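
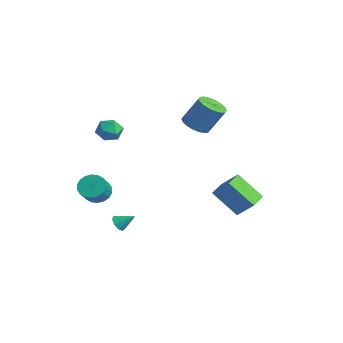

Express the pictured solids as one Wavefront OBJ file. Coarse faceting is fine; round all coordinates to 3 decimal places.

v 0.295 -4.19 -2.973
v 0.671 -4.17 -3.347
v 0.845 -3.53 -2.387
v 0.423 -3.912 -3.406
v 0.116 -3.784 -3.262
v -0.108 -3.846 -2.983
v -0.142 -4.069 -2.7
v 0.028 -4.349 -2.544
v 0.323 -4.554 -2.59
v 0.605 -4.589 -2.814
v 0.743 -4.437 -3.114
v 0.826 1.529 -1.313
v 1.616 2.037 -0.386
v 1.861 2.403 -2.674
v 2.651 2.911 -1.747
v 1.549 0.549 -1.393
v 2.339 1.057 -0.466
v 2.584 1.423 -2.754
v 3.374 1.931 -1.827
v -1.692 -3.147 1.993
v -1.28 -3.46 2.588
v -2.78 -3.48 2.572
v -2.368 -3.793 3.167
v -2.377 -3.011 3.061
v -1.705 -2.806 2.704
v -2.355 -4.134 2.456
v -1.683 -3.929 2.099
v -1.69 -4.07 2.874
v -1.703 -3.376 3.248
v -2.357 -3.564 1.912
v -2.37 -2.87 2.286
v -3.261 2.297 1.229
v -2.61 2.699 0.815
v -2.089 3.446 2.356
v -2.739 3.043 2.771
v -2.9 2.954 0.789
v -2.379 3.701 2.33
v -3.261 3.08 0.85
v -2.74 3.826 2.391
v -3.622 3.05 0.987
v -3.101 3.796 2.528
v -3.912 2.871 1.171
v -3.391 3.617 2.713
v -4.072 2.578 1.368
v -3.551 3.325 2.909
v -4.072 2.23 1.536
v -3.551 2.976 3.077
v -3.911 1.894 1.644
v -3.39 2.641 3.185
v -3.621 1.639 1.67
v -3.1 2.386 3.211
v -3.26 1.514 1.609
v -2.739 2.26 3.15
v -2.899 1.544 1.472
v -2.378 2.29 3.013
v -2.609 1.723 1.287
v -2.088 2.469 2.829
v -2.449 2.015 1.091
v -1.928 2.762 2.632
v -2.449 2.364 0.923
v -1.928 3.11 2.464
v -3.434 -3.5 -2.486
v -2.777 -3.454 -2.941
v -2.17 -4.094 -2.128
v -2.826 -4.14 -1.674
v -2.75 -3.165 -2.734
v -2.143 -3.806 -1.921
v -2.859 -2.943 -2.477
v -2.252 -3.584 -1.664
v -3.081 -2.831 -2.223
v -2.474 -3.472 -1.41
v -3.374 -2.852 -2.021
v -2.766 -3.493 -1.208
v -3.678 -3.001 -1.911
v -3.071 -3.641 -1.098
v -3.934 -3.248 -1.915
v -3.326 -3.889 -1.102
v -4.09 -3.546 -2.032
v -3.483 -4.186 -1.219
v -4.117 -3.834 -2.239
v -3.51 -4.475 -1.426
v -4.008 -4.056 -2.496
v -3.401 -4.697 -1.683
v -3.786 -4.168 -2.75
v -3.179 -4.809 -1.937
v -3.494 -4.147 -2.952
v -2.886 -4.788 -2.139
v -3.189 -3.999 -3.062
v -2.582 -4.639 -2.249
v -2.934 -3.751 -3.058
v -2.326 -4.392 -2.245
f 2 1 4
f 2 4 3
f 4 1 5
f 4 5 3
f 5 1 6
f 5 6 3
f 6 1 7
f 6 7 3
f 7 1 8
f 7 8 3
f 8 1 9
f 8 9 3
f 9 1 10
f 9 10 3
f 10 1 11
f 10 11 3
f 11 1 2
f 11 2 3
f 13 15 12
f 16 13 12
f 12 15 14
f 14 16 12
f 13 19 15
f 17 13 16
f 17 19 13
f 15 19 14
f 18 16 14
f 14 19 18
f 18 17 16
f 19 17 18
f 20 31 25
f 20 25 21
f 20 21 27
f 20 27 30
f 20 30 31
f 21 25 29
f 25 31 24
f 31 30 22
f 30 27 26
f 27 21 28
f 23 29 24
f 23 24 22
f 23 22 26
f 23 26 28
f 23 28 29
f 24 29 25
f 22 24 31
f 26 22 30
f 28 26 27
f 29 28 21
f 33 32 36
f 33 36 34
f 34 36 37
f 34 37 35
f 36 32 38
f 36 38 37
f 37 38 39
f 37 39 35
f 38 32 40
f 38 40 39
f 39 40 41
f 39 41 35
f 40 32 42
f 40 42 41
f 41 42 43
f 41 43 35
f 42 32 44
f 42 44 43
f 43 44 45
f 43 45 35
f 44 32 46
f 44 46 45
f 45 46 47
f 45 47 35
f 46 32 48
f 46 48 47
f 47 48 49
f 47 49 35
f 48 32 50
f 48 50 49
f 49 50 51
f 49 51 35
f 50 32 52
f 50 52 51
f 51 52 53
f 51 53 35
f 52 32 54
f 52 54 53
f 53 54 55
f 53 55 35
f 54 32 56
f 54 56 55
f 55 56 57
f 55 57 35
f 56 32 58
f 56 58 57
f 57 58 59
f 57 59 35
f 58 32 60
f 58 60 59
f 59 60 61
f 59 61 35
f 60 32 33
f 60 33 61
f 61 33 34
f 61 34 35
f 63 62 66
f 63 66 64
f 64 66 67
f 64 67 65
f 66 62 68
f 66 68 67
f 67 68 69
f 67 69 65
f 68 62 70
f 68 70 69
f 69 70 71
f 69 71 65
f 70 62 72
f 70 72 71
f 71 72 73
f 71 73 65
f 72 62 74
f 72 74 73
f 73 74 75
f 73 75 65
f 74 62 76
f 74 76 75
f 75 76 77
f 75 77 65
f 76 62 78
f 76 78 77
f 77 78 79
f 77 79 65
f 78 62 80
f 78 80 79
f 79 80 81
f 79 81 65
f 80 62 82
f 80 82 81
f 81 82 83
f 81 83 65
f 82 62 84
f 82 84 83
f 83 84 85
f 83 85 65
f 84 62 86
f 84 86 85
f 85 86 87
f 85 87 65
f 86 62 88
f 86 88 87
f 87 88 89
f 87 89 65
f 88 62 90
f 88 90 89
f 89 90 91
f 89 91 65
f 90 62 63
f 90 63 91
f 91 63 64
f 91 64 65



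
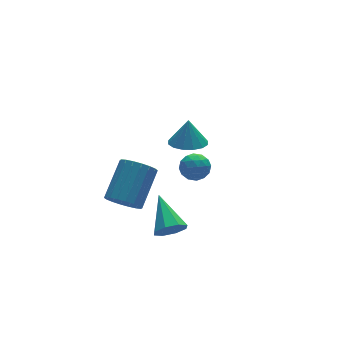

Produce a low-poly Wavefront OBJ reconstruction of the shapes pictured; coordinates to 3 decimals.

v 0.225 -1.267 3.128
v 0.871 -0.915 3.154
v 0.549 -1.785 2.106
v 1.195 -1.433 2.132
v 1.045 -1.964 2.619
v 0.845 -1.644 3.251
v 0.575 -1.056 2.009
v 0.375 -0.736 2.641
v 1.087 -0.784 2.463
v 1.378 -1.346 2.84
v 0.042 -1.354 2.42
v 0.333 -1.916 2.797
v 0.519 -1.046 3.231
v 0.901 -1.654 2.029
v 0.813 -1.967 2.315
v 1.192 -1.76 2.331
v 0.504 -1.474 3.287
v 0.884 -1.267 3.303
v 0.986 -1.884 2.988
v 0.536 -1.433 1.957
v 0.916 -1.226 1.973
v 0.228 -0.94 2.929
v 0.607 -0.733 2.945
v 0.434 -0.816 2.272
v 1.026 -0.762 2.84
v 1.217 -1.066 2.239
v 0.852 -0.845 2.167
v 0.735 -0.656 2.538
v 1.197 -1.092 3.062
v 1.388 -1.396 2.461
v 1.3 -1.709 2.747
v 1.182 -1.521 3.118
v 1.324 -1.015 2.655
v 0.032 -1.304 2.799
v 0.223 -1.608 2.198
v 0.238 -1.179 2.142
v 0.12 -0.991 2.513
v 0.203 -1.634 3.021
v 0.394 -1.938 2.42
v 0.685 -2.044 2.722
v 0.568 -1.855 3.093
v 0.096 -1.685 2.605
v -1.363 1.461 -1.26
v -0.737 1.433 -1.905
v 0.63 2.491 -0.626
v 0.003 2.519 0.02
v -0.929 1.775 -1.983
v 0.437 2.833 -0.704
v -1.208 2.056 -1.917
v 0.158 3.114 -0.638
v -1.517 2.218 -1.721
v -0.151 3.276 -0.442
v -1.796 2.231 -1.434
v -0.43 3.289 -0.155
v -1.989 2.091 -1.112
v -0.623 3.149 0.167
v -2.058 1.826 -0.82
v -0.692 2.884 0.46
v -1.99 1.489 -0.614
v -0.623 2.547 0.665
v -1.797 1.147 -0.536
v -0.431 2.205 0.743
v -1.518 0.866 -0.602
v -0.152 1.924 0.677
v -1.209 0.704 -0.798
v 0.157 1.762 0.481
v -0.93 0.691 -1.085
v 0.436 1.749 0.194
v -0.737 0.831 -1.407
v 0.629 1.889 -0.128
v -0.668 1.096 -1.7
v 0.698 2.154 -0.42
v -1.048 -2.367 -0.161
v -0.641 -2.105 -0.772
v -0.712 -0.693 0.781
v -1.221 -1.968 -0.808
v -1.699 -2.065 -0.465
v -1.797 -2.339 0.056
v -1.455 -2.629 0.451
v -0.875 -2.766 0.487
v -0.396 -2.669 0.144
v -0.299 -2.395 -0.378
v 3.272 3.803 -0.715
v 4.174 4.034 -0.903
v 3.468 4.117 0.615
v 3.92 4.451 -0.963
v 3.493 4.694 -0.958
v 3.006 4.699 -0.887
v 2.591 4.463 -0.77
v 2.358 4.051 -0.638
v 2.37 3.572 -0.527
v 2.623 3.155 -0.466
v 3.051 2.912 -0.472
v 3.537 2.907 -0.543
v 3.953 3.143 -0.659
v 4.186 3.556 -0.791
f 1 38 17
f 38 12 41
f 17 41 6
f 38 41 17
f 1 17 13
f 17 6 18
f 13 18 2
f 17 18 13
f 1 13 22
f 13 2 23
f 22 23 8
f 13 23 22
f 1 22 34
f 22 8 37
f 34 37 11
f 22 37 34
f 1 34 38
f 34 11 42
f 38 42 12
f 34 42 38
f 2 18 29
f 18 6 32
f 29 32 10
f 18 32 29
f 6 41 19
f 41 12 40
f 19 40 5
f 41 40 19
f 12 42 39
f 42 11 35
f 39 35 3
f 42 35 39
f 11 37 36
f 37 8 24
f 36 24 7
f 37 24 36
f 8 23 28
f 23 2 25
f 28 25 9
f 23 25 28
f 4 30 16
f 30 10 31
f 16 31 5
f 30 31 16
f 4 16 14
f 16 5 15
f 14 15 3
f 16 15 14
f 4 14 21
f 14 3 20
f 21 20 7
f 14 20 21
f 4 21 26
f 21 7 27
f 26 27 9
f 21 27 26
f 4 26 30
f 26 9 33
f 30 33 10
f 26 33 30
f 5 31 19
f 31 10 32
f 19 32 6
f 31 32 19
f 3 15 39
f 15 5 40
f 39 40 12
f 15 40 39
f 7 20 36
f 20 3 35
f 36 35 11
f 20 35 36
f 9 27 28
f 27 7 24
f 28 24 8
f 27 24 28
f 10 33 29
f 33 9 25
f 29 25 2
f 33 25 29
f 44 43 47
f 44 47 45
f 45 47 48
f 45 48 46
f 47 43 49
f 47 49 48
f 48 49 50
f 48 50 46
f 49 43 51
f 49 51 50
f 50 51 52
f 50 52 46
f 51 43 53
f 51 53 52
f 52 53 54
f 52 54 46
f 53 43 55
f 53 55 54
f 54 55 56
f 54 56 46
f 55 43 57
f 55 57 56
f 56 57 58
f 56 58 46
f 57 43 59
f 57 59 58
f 58 59 60
f 58 60 46
f 59 43 61
f 59 61 60
f 60 61 62
f 60 62 46
f 61 43 63
f 61 63 62
f 62 63 64
f 62 64 46
f 63 43 65
f 63 65 64
f 64 65 66
f 64 66 46
f 65 43 67
f 65 67 66
f 66 67 68
f 66 68 46
f 67 43 69
f 67 69 68
f 68 69 70
f 68 70 46
f 69 43 71
f 69 71 70
f 70 71 72
f 70 72 46
f 71 43 44
f 71 44 72
f 72 44 45
f 72 45 46
f 74 73 76
f 74 76 75
f 76 73 77
f 76 77 75
f 77 73 78
f 77 78 75
f 78 73 79
f 78 79 75
f 79 73 80
f 79 80 75
f 80 73 81
f 80 81 75
f 81 73 82
f 81 82 75
f 82 73 74
f 82 74 75
f 84 83 86
f 84 86 85
f 86 83 87
f 86 87 85
f 87 83 88
f 87 88 85
f 88 83 89
f 88 89 85
f 89 83 90
f 89 90 85
f 90 83 91
f 90 91 85
f 91 83 92
f 91 92 85
f 92 83 93
f 92 93 85
f 93 83 94
f 93 94 85
f 94 83 95
f 94 95 85
f 95 83 96
f 95 96 85
f 96 83 84
f 96 84 85



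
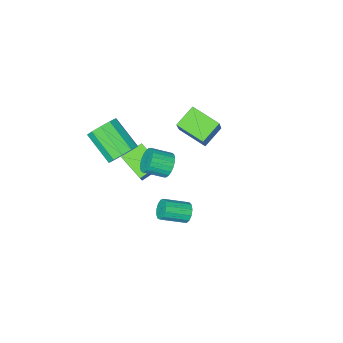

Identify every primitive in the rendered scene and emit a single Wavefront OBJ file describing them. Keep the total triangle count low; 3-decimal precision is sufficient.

v 0.74 -3.026 -2.951
v 0.976 -4.673 -2.291
v -0.582 -2.987 -2.381
v -0.345 -4.634 -1.721
v 1.065 -2.686 -2.219
v 1.302 -4.333 -1.559
v -0.256 -2.647 -1.649
v -0.02 -4.294 -0.989
v -1.369 -2.506 1.15
v -2.6 -2.807 1.875
v -2.078 -0.934 0.599
v -3.309 -1.235 1.325
v -0.631 -1.605 2.775
v -1.862 -1.906 3.501
v -1.34 -0.033 2.225
v -2.571 -0.334 2.95
v 2.059 -2.746 0.525
v 3.023 -2.682 0.362
v 3.345 -4.429 1.572
v 2.381 -4.494 1.735
v 2.896 -2.361 0.859
v 3.217 -4.108 2.07
v 2.448 -2.187 1.229
v 2.77 -3.934 2.439
v 1.852 -2.227 1.329
v 2.174 -3.974 2.54
v 1.335 -2.465 1.123
v 1.657 -4.213 2.333
v 1.095 -2.811 0.688
v 1.417 -4.558 1.898
v 1.223 -3.132 0.19
v 1.544 -4.879 1.401
v 1.67 -3.306 -0.179
v 1.992 -5.053 1.031
v 2.266 -3.266 -0.28
v 2.588 -5.013 0.931
v 2.783 -3.027 -0.073
v 3.105 -4.775 1.137
v -0.123 -1.609 -0.692
v 0.359 -1.275 -1.251
v 1.425 -1.838 -0.667
v 0.943 -2.171 -0.108
v 0.356 -1.05 -1.03
v 1.423 -1.613 -0.446
v 0.281 -0.91 -0.757
v 1.347 -1.472 -0.173
v 0.144 -0.876 -0.474
v 1.21 -1.438 0.11
v -0.034 -0.953 -0.224
v 1.033 -1.516 0.36
v -0.225 -1.131 -0.046
v 0.842 -1.693 0.538
v -0.401 -1.381 0.034
v 0.666 -1.944 0.618
v -0.534 -1.666 0.003
v 0.532 -2.228 0.588
v -0.605 -1.942 -0.133
v 0.461 -2.505 0.451
v -0.603 -2.167 -0.354
v 0.464 -2.73 0.23
v -0.527 -2.308 -0.627
v 0.539 -2.87 -0.043
v -0.39 -2.342 -0.91
v 0.676 -2.904 -0.326
v -0.213 -2.264 -1.16
v 0.854 -2.827 -0.576
v -0.022 -2.087 -1.338
v 1.045 -2.649 -0.754
v 0.154 -1.836 -1.418
v 1.221 -2.399 -0.834
v 0.288 -1.552 -1.388
v 1.354 -2.114 -0.803
v 1.864 3.46 0.841
v 2.168 3.614 0.311
v 3.439 3.094 0.889
v 3.136 2.94 1.419
v 2.187 3.897 0.524
v 3.459 3.378 1.101
v 2.104 4.042 0.837
v 3.376 3.523 1.414
v 1.945 4.002 1.152
v 3.217 3.482 1.729
v 1.76 3.79 1.368
v 3.032 3.27 1.945
v 1.608 3.473 1.417
v 2.88 2.953 1.994
v 1.538 3.152 1.283
v 2.809 2.632 1.861
v 1.571 2.928 1.009
v 2.842 2.409 1.587
v 1.697 2.874 0.682
v 2.968 2.354 1.259
v 1.876 3.005 0.405
v 3.148 2.486 0.983
v 2.052 3.281 0.267
v 3.323 2.761 0.844
f 2 4 1
f 5 2 1
f 1 4 3
f 3 5 1
f 2 8 4
f 6 2 5
f 6 8 2
f 4 8 3
f 7 5 3
f 3 8 7
f 7 6 5
f 8 6 7
f 10 12 9
f 13 10 9
f 9 12 11
f 11 13 9
f 10 16 12
f 14 10 13
f 14 16 10
f 12 16 11
f 15 13 11
f 11 16 15
f 15 14 13
f 16 14 15
f 18 17 21
f 18 21 19
f 19 21 22
f 19 22 20
f 21 17 23
f 21 23 22
f 22 23 24
f 22 24 20
f 23 17 25
f 23 25 24
f 24 25 26
f 24 26 20
f 25 17 27
f 25 27 26
f 26 27 28
f 26 28 20
f 27 17 29
f 27 29 28
f 28 29 30
f 28 30 20
f 29 17 31
f 29 31 30
f 30 31 32
f 30 32 20
f 31 17 33
f 31 33 32
f 32 33 34
f 32 34 20
f 33 17 35
f 33 35 34
f 34 35 36
f 34 36 20
f 35 17 37
f 35 37 36
f 36 37 38
f 36 38 20
f 37 17 18
f 37 18 38
f 38 18 19
f 38 19 20
f 40 39 43
f 40 43 41
f 41 43 44
f 41 44 42
f 43 39 45
f 43 45 44
f 44 45 46
f 44 46 42
f 45 39 47
f 45 47 46
f 46 47 48
f 46 48 42
f 47 39 49
f 47 49 48
f 48 49 50
f 48 50 42
f 49 39 51
f 49 51 50
f 50 51 52
f 50 52 42
f 51 39 53
f 51 53 52
f 52 53 54
f 52 54 42
f 53 39 55
f 53 55 54
f 54 55 56
f 54 56 42
f 55 39 57
f 55 57 56
f 56 57 58
f 56 58 42
f 57 39 59
f 57 59 58
f 58 59 60
f 58 60 42
f 59 39 61
f 59 61 60
f 60 61 62
f 60 62 42
f 61 39 63
f 61 63 62
f 62 63 64
f 62 64 42
f 63 39 65
f 63 65 64
f 64 65 66
f 64 66 42
f 65 39 67
f 65 67 66
f 66 67 68
f 66 68 42
f 67 39 69
f 67 69 68
f 68 69 70
f 68 70 42
f 69 39 71
f 69 71 70
f 70 71 72
f 70 72 42
f 71 39 40
f 71 40 72
f 72 40 41
f 72 41 42
f 74 73 77
f 74 77 75
f 75 77 78
f 75 78 76
f 77 73 79
f 77 79 78
f 78 79 80
f 78 80 76
f 79 73 81
f 79 81 80
f 80 81 82
f 80 82 76
f 81 73 83
f 81 83 82
f 82 83 84
f 82 84 76
f 83 73 85
f 83 85 84
f 84 85 86
f 84 86 76
f 85 73 87
f 85 87 86
f 86 87 88
f 86 88 76
f 87 73 89
f 87 89 88
f 88 89 90
f 88 90 76
f 89 73 91
f 89 91 90
f 90 91 92
f 90 92 76
f 91 73 93
f 91 93 92
f 92 93 94
f 92 94 76
f 93 73 95
f 93 95 94
f 94 95 96
f 94 96 76
f 95 73 74
f 95 74 96
f 96 74 75
f 96 75 76



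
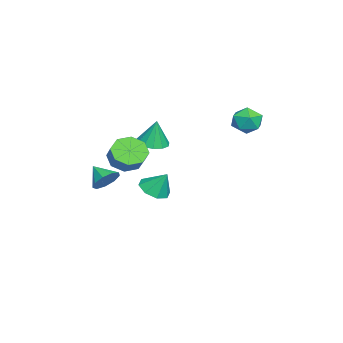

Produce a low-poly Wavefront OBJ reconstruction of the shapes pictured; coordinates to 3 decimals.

v -4.008 4.025 2.469
v -3.596 4.445 1.661
v -2.724 3.055 2.619
v -2.312 3.475 1.811
v -2.403 4 2.656
v -3.197 4.599 2.564
v -3.123 2.901 1.716
v -3.917 3.5 1.624
v -3.05 3.75 1.196
v -2.604 4.43 1.777
v -3.716 3.07 2.503
v -3.27 3.75 3.084
v -3.621 -1.55 -0.047
v -3.018 -2.304 0.041
v -3.519 -1.27 1.647
v -2.704 -1.866 -0.05
v -2.682 -1.328 -0.141
v -2.958 -0.86 -0.201
v -3.444 -0.611 -0.213
v -3.987 -0.66 -0.172
v -4.414 -0.992 -0.091
v -4.589 -1.501 0.004
v -4.457 -2.026 0.082
v -4.059 -2.399 0.12
v -3.523 -2.503 0.105
v 1.771 -3.077 -0.757
v 2.203 -3.732 -1.133
v 1.129 -3.923 -0.023
v 2.5 -3.541 -0.653
v 2.455 -3.133 -0.222
v 2.09 -2.699 -0.041
v 1.576 -2.442 -0.195
v 1.153 -2.482 -0.611
v 1.019 -2.801 -1.096
v 1.237 -3.249 -1.422
v 1.705 -3.616 -1.436
v -2.651 -1.282 -3.19
v -1.756 -0.987 -3.526
v -2.429 -0.518 -1.93
v -2.317 -0.503 -3.721
v -3.073 -0.476 -3.605
v -3.582 -0.921 -3.245
v -3.545 -1.577 -2.854
v -2.984 -2.061 -2.659
v -2.229 -2.088 -2.775
v -1.72 -1.643 -3.134
v 2.88 -1.817 1.507
v 3.582 -2.463 1.147
v 4.322 -2.109 1.953
v 3.62 -1.463 2.313
v 3.618 -1.762 0.805
v 4.358 -1.408 1.611
v 3.222 -1.093 0.875
v 3.962 -0.739 1.681
v 2.625 -0.848 1.315
v 3.365 -0.494 2.121
v 2.178 -1.171 1.867
v 2.918 -0.817 2.673
v 2.142 -1.872 2.209
v 2.882 -1.518 3.015
v 2.538 -2.541 2.139
v 3.278 -2.187 2.945
v 3.135 -2.786 1.699
v 3.875 -2.432 2.505
f 1 12 6
f 1 6 2
f 1 2 8
f 1 8 11
f 1 11 12
f 2 6 10
f 6 12 5
f 12 11 3
f 11 8 7
f 8 2 9
f 4 10 5
f 4 5 3
f 4 3 7
f 4 7 9
f 4 9 10
f 5 10 6
f 3 5 12
f 7 3 11
f 9 7 8
f 10 9 2
f 14 13 16
f 14 16 15
f 16 13 17
f 16 17 15
f 17 13 18
f 17 18 15
f 18 13 19
f 18 19 15
f 19 13 20
f 19 20 15
f 20 13 21
f 20 21 15
f 21 13 22
f 21 22 15
f 22 13 23
f 22 23 15
f 23 13 24
f 23 24 15
f 24 13 25
f 24 25 15
f 25 13 14
f 25 14 15
f 27 26 29
f 27 29 28
f 29 26 30
f 29 30 28
f 30 26 31
f 30 31 28
f 31 26 32
f 31 32 28
f 32 26 33
f 32 33 28
f 33 26 34
f 33 34 28
f 34 26 35
f 34 35 28
f 35 26 36
f 35 36 28
f 36 26 27
f 36 27 28
f 38 37 40
f 38 40 39
f 40 37 41
f 40 41 39
f 41 37 42
f 41 42 39
f 42 37 43
f 42 43 39
f 43 37 44
f 43 44 39
f 44 37 45
f 44 45 39
f 45 37 46
f 45 46 39
f 46 37 38
f 46 38 39
f 48 47 51
f 48 51 49
f 49 51 52
f 49 52 50
f 51 47 53
f 51 53 52
f 52 53 54
f 52 54 50
f 53 47 55
f 53 55 54
f 54 55 56
f 54 56 50
f 55 47 57
f 55 57 56
f 56 57 58
f 56 58 50
f 57 47 59
f 57 59 58
f 58 59 60
f 58 60 50
f 59 47 61
f 59 61 60
f 60 61 62
f 60 62 50
f 61 47 63
f 61 63 62
f 62 63 64
f 62 64 50
f 63 47 48
f 63 48 64
f 64 48 49
f 64 49 50



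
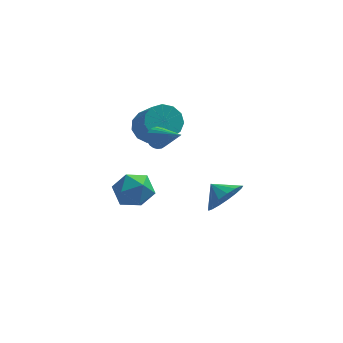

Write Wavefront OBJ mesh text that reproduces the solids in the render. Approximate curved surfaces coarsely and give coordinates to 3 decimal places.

v 0.802 0.794 2.168
v 1.004 0.508 1.632
v 1.898 -0.274 3.152
v 1.168 0.695 1.653
v 1.276 0.898 1.751
v 1.313 1.084 1.913
v 1.271 1.226 2.114
v 1.158 1.303 2.324
v 0.991 1.302 2.509
v 0.795 1.224 2.643
v 0.6 1.08 2.704
v 0.436 0.893 2.684
v 0.327 0.691 2.585
v 0.291 0.505 2.423
v 0.333 0.363 2.222
v 0.446 0.286 2.013
v 0.613 0.287 1.827
v 0.809 0.365 1.694
v 0.447 4.029 0.591
v 1.392 4.222 0.328
v 2.039 2.904 1.686
v 1.093 2.711 1.949
v 1.265 4.584 0.74
v 1.911 3.266 2.098
v 0.878 4.77 1.105
v 1.524 3.452 2.463
v 0.354 4.721 1.307
v 1.001 3.403 2.665
v -0.14 4.452 1.281
v 0.506 3.134 2.639
v -0.448 4.049 1.036
v 0.198 2.731 2.394
v -0.472 3.639 0.65
v 0.174 2.321 2.008
v -0.204 3.354 0.245
v 0.442 2.035 1.603
v 0.27 3.282 -0.05
v 0.917 1.964 1.308
v 0.801 3.448 -0.142
v 1.447 2.13 1.216
v 1.219 3.798 -0.001
v 1.865 2.48 1.357
v -0.72 4.635 -3.601
v 0.238 4.181 -3.165
v -1.078 3.039 -4.475
v -0.12 2.585 -4.039
v -1.007 2.819 -3.352
v -0.786 3.806 -2.812
v -0.054 3.414 -4.828
v 0.167 4.401 -4.288
v 0.65 3.427 -3.923
v 0.061 3.059 -3.012
v -0.901 4.161 -4.628
v -1.49 3.793 -3.717
v 3.972 0.079 -1.609
v 4.409 -0.253 -0.667
v 3.288 0.701 -1.071
v 4.691 0.167 -0.794
v 4.809 0.566 -1.108
v 4.734 0.855 -1.537
v 4.486 0.965 -1.982
v 4.119 0.872 -2.341
v 3.719 0.598 -2.533
v 3.377 0.205 -2.513
v 3.171 -0.218 -2.286
v 3.149 -0.572 -1.904
v 3.316 -0.777 -1.454
v 3.632 -0.786 -1.039
v 4.027 -0.597 -0.755
f 2 1 4
f 2 4 3
f 4 1 5
f 4 5 3
f 5 1 6
f 5 6 3
f 6 1 7
f 6 7 3
f 7 1 8
f 7 8 3
f 8 1 9
f 8 9 3
f 9 1 10
f 9 10 3
f 10 1 11
f 10 11 3
f 11 1 12
f 11 12 3
f 12 1 13
f 12 13 3
f 13 1 14
f 13 14 3
f 14 1 15
f 14 15 3
f 15 1 16
f 15 16 3
f 16 1 17
f 16 17 3
f 17 1 18
f 17 18 3
f 18 1 2
f 18 2 3
f 20 19 23
f 20 23 21
f 21 23 24
f 21 24 22
f 23 19 25
f 23 25 24
f 24 25 26
f 24 26 22
f 25 19 27
f 25 27 26
f 26 27 28
f 26 28 22
f 27 19 29
f 27 29 28
f 28 29 30
f 28 30 22
f 29 19 31
f 29 31 30
f 30 31 32
f 30 32 22
f 31 19 33
f 31 33 32
f 32 33 34
f 32 34 22
f 33 19 35
f 33 35 34
f 34 35 36
f 34 36 22
f 35 19 37
f 35 37 36
f 36 37 38
f 36 38 22
f 37 19 39
f 37 39 38
f 38 39 40
f 38 40 22
f 39 19 41
f 39 41 40
f 40 41 42
f 40 42 22
f 41 19 20
f 41 20 42
f 42 20 21
f 42 21 22
f 43 54 48
f 43 48 44
f 43 44 50
f 43 50 53
f 43 53 54
f 44 48 52
f 48 54 47
f 54 53 45
f 53 50 49
f 50 44 51
f 46 52 47
f 46 47 45
f 46 45 49
f 46 49 51
f 46 51 52
f 47 52 48
f 45 47 54
f 49 45 53
f 51 49 50
f 52 51 44
f 56 55 58
f 56 58 57
f 58 55 59
f 58 59 57
f 59 55 60
f 59 60 57
f 60 55 61
f 60 61 57
f 61 55 62
f 61 62 57
f 62 55 63
f 62 63 57
f 63 55 64
f 63 64 57
f 64 55 65
f 64 65 57
f 65 55 66
f 65 66 57
f 66 55 67
f 66 67 57
f 67 55 68
f 67 68 57
f 68 55 69
f 68 69 57
f 69 55 56
f 69 56 57



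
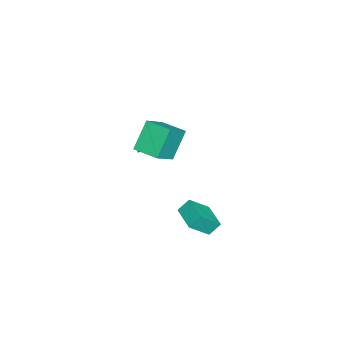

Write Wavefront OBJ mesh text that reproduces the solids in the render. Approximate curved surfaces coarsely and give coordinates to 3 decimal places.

v 2.521 0.795 2.345
v 1.379 1.247 3.95
v 3.092 2.279 2.334
v 1.95 2.731 3.938
v 3.91 0.269 3.482
v 2.768 0.721 5.086
v 4.481 1.753 3.47
v 3.339 2.205 5.075
v 2.088 2.306 -3.059
v 1.723 2.891 -2.321
v 1.287 3.282 -4.228
v 0.922 3.867 -3.489
v 3.478 3.313 -3.171
v 3.113 3.898 -2.432
v 2.677 4.289 -4.339
v 2.312 4.874 -3.601
v -0.541 0.056 -0.341
v 0.016 -0.453 -0.106
v -1.279 -0.336 0.561
v 0.078 0.019 0.149
v -0.15 0.509 0.175
v -0.561 0.786 -0.041
v -0.962 0.722 -0.397
v -1.166 0.346 -0.727
v -1.078 -0.166 -0.877
v -0.738 -0.574 -0.776
v -0.306 -0.687 -0.471
f 2 4 1
f 5 2 1
f 1 4 3
f 3 5 1
f 2 8 4
f 6 2 5
f 6 8 2
f 4 8 3
f 7 5 3
f 3 8 7
f 7 6 5
f 8 6 7
f 10 12 9
f 13 10 9
f 9 12 11
f 11 13 9
f 10 16 12
f 14 10 13
f 14 16 10
f 12 16 11
f 15 13 11
f 11 16 15
f 15 14 13
f 16 14 15
f 18 17 20
f 18 20 19
f 20 17 21
f 20 21 19
f 21 17 22
f 21 22 19
f 22 17 23
f 22 23 19
f 23 17 24
f 23 24 19
f 24 17 25
f 24 25 19
f 25 17 26
f 25 26 19
f 26 17 27
f 26 27 19
f 27 17 18
f 27 18 19



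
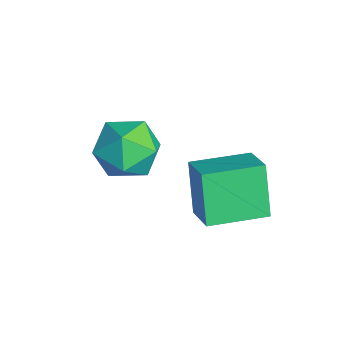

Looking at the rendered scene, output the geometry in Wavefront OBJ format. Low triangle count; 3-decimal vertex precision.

v 2.789 2.079 1.669
v 1.959 2.157 3.208
v 2.756 3.926 1.558
v 1.927 4.003 3.097
v 3.933 2.137 2.283
v 3.104 2.214 3.822
v 3.901 3.983 2.172
v 3.071 4.061 3.711
v 0.073 1.842 2.156
v 0.933 1.498 2.813
v -0.493 0.102 1.987
v 0.367 -0.242 2.644
v -0.483 0.362 3.093
v -0.133 1.437 3.197
v 0.573 0.163 1.603
v 0.923 1.238 1.707
v 1.243 0.46 2.47
v 0.59 0.583 3.391
v -0.15 1.017 1.409
v -0.803 1.14 2.33
f 2 4 1
f 5 2 1
f 1 4 3
f 3 5 1
f 2 8 4
f 6 2 5
f 6 8 2
f 4 8 3
f 7 5 3
f 3 8 7
f 7 6 5
f 8 6 7
f 9 20 14
f 9 14 10
f 9 10 16
f 9 16 19
f 9 19 20
f 10 14 18
f 14 20 13
f 20 19 11
f 19 16 15
f 16 10 17
f 12 18 13
f 12 13 11
f 12 11 15
f 12 15 17
f 12 17 18
f 13 18 14
f 11 13 20
f 15 11 19
f 17 15 16
f 18 17 10



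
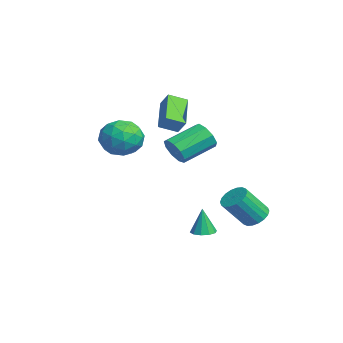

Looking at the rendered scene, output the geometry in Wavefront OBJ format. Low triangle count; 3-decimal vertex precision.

v 2.744 1.673 -4.454
v 3.409 1.425 -4.433
v 2.676 1.627 -2.826
v 3.427 1.863 -4.42
v 3.184 2.229 -4.42
v 2.773 2.382 -4.433
v 2.351 2.265 -4.454
v 2.079 1.921 -4.475
v 2.061 1.483 -4.488
v 2.303 1.117 -4.488
v 2.714 0.964 -4.475
v 3.137 1.082 -4.454
v -0.448 -0.186 2.14
v -2.283 0.25 3.273
v -0.466 0.895 1.695
v -2.3 1.332 2.828
v 0.12 0.148 2.932
v -1.714 0.585 4.065
v 0.103 1.23 2.487
v -1.732 1.666 3.62
v 2.342 0.21 1.27
v 2.906 0.071 1.97
v 2.282 1.87 2.831
v 1.718 2.01 2.13
v 3.199 0.387 1.52
v 2.575 2.187 2.381
v 3.09 0.621 0.954
v 2.466 2.42 1.814
v 2.632 0.662 0.535
v 2.008 2.462 1.396
v 2.038 0.492 0.46
v 1.414 2.292 1.32
v 1.586 0.19 0.764
v 0.962 1.99 1.624
v 1.488 -0.102 1.304
v 0.864 1.697 2.165
v 1.79 -0.249 1.829
v 1.166 1.551 2.689
v 2.35 -0.18 2.092
v 1.726 1.619 2.952
v 2.544 -2.76 3.307
v 3.506 -2.187 3.867
v 3.754 -3.293 1.773
v 4.716 -2.72 2.333
v 4.235 -3.764 2.828
v 3.488 -3.435 3.775
v 3.772 -2.045 1.865
v 3.025 -1.716 2.812
v 4.265 -1.746 2.975
v 4.551 -2.808 3.571
v 2.709 -2.672 2.069
v 2.995 -3.734 2.665
v 2.919 -2.427 3.721
v 4.341 -3.053 1.919
v 4.059 -3.667 2.209
v 4.624 -3.33 2.538
v 2.908 -3.16 3.667
v 3.473 -2.824 3.997
v 3.902 -3.751 3.386
v 3.787 -2.656 1.643
v 4.352 -2.32 1.973
v 2.636 -2.15 3.102
v 3.201 -1.813 3.431
v 3.358 -1.729 2.254
v 3.93 -1.831 3.527
v 4.641 -2.144 2.625
v 4.087 -1.747 2.35
v 3.647 -1.553 2.907
v 4.098 -2.455 3.876
v 4.809 -2.768 2.975
v 4.527 -3.382 3.266
v 4.088 -3.189 3.823
v 4.544 -2.196 3.353
v 2.451 -2.712 2.665
v 3.162 -3.025 1.764
v 3.172 -2.291 1.817
v 2.733 -2.098 2.374
v 2.619 -3.336 3.015
v 3.33 -3.649 2.113
v 3.613 -3.927 2.733
v 3.173 -3.733 3.29
v 2.716 -3.284 2.287
v 3.834 4.226 -3.073
v 4.51 3.911 -3.46
v 4.822 2.659 -1.893
v 4.146 2.974 -1.507
v 4.652 4.195 -3.262
v 4.964 2.942 -1.695
v 4.632 4.484 -3.026
v 4.944 3.232 -1.459
v 4.454 4.723 -2.8
v 4.766 3.47 -1.233
v 4.153 4.863 -2.628
v 4.465 3.611 -1.061
v 3.789 4.877 -2.544
v 4.101 3.625 -0.977
v 3.434 4.762 -2.565
v 3.746 3.51 -0.998
v 3.158 4.541 -2.687
v 3.47 3.289 -1.12
v 3.016 4.258 -2.885
v 3.328 3.005 -1.318
v 3.036 3.968 -3.121
v 3.348 2.716 -1.554
v 3.214 3.73 -3.347
v 3.526 2.477 -1.78
v 3.515 3.589 -3.519
v 3.827 2.337 -1.952
v 3.879 3.575 -3.603
v 4.191 2.323 -2.036
v 4.234 3.69 -3.582
v 4.546 2.438 -2.015
f 2 1 4
f 2 4 3
f 4 1 5
f 4 5 3
f 5 1 6
f 5 6 3
f 6 1 7
f 6 7 3
f 7 1 8
f 7 8 3
f 8 1 9
f 8 9 3
f 9 1 10
f 9 10 3
f 10 1 11
f 10 11 3
f 11 1 12
f 11 12 3
f 12 1 2
f 12 2 3
f 14 16 13
f 17 14 13
f 13 16 15
f 15 17 13
f 14 20 16
f 18 14 17
f 18 20 14
f 16 20 15
f 19 17 15
f 15 20 19
f 19 18 17
f 20 18 19
f 22 21 25
f 22 25 23
f 23 25 26
f 23 26 24
f 25 21 27
f 25 27 26
f 26 27 28
f 26 28 24
f 27 21 29
f 27 29 28
f 28 29 30
f 28 30 24
f 29 21 31
f 29 31 30
f 30 31 32
f 30 32 24
f 31 21 33
f 31 33 32
f 32 33 34
f 32 34 24
f 33 21 35
f 33 35 34
f 34 35 36
f 34 36 24
f 35 21 37
f 35 37 36
f 36 37 38
f 36 38 24
f 37 21 39
f 37 39 38
f 38 39 40
f 38 40 24
f 39 21 22
f 39 22 40
f 40 22 23
f 40 23 24
f 41 78 57
f 78 52 81
f 57 81 46
f 78 81 57
f 41 57 53
f 57 46 58
f 53 58 42
f 57 58 53
f 41 53 62
f 53 42 63
f 62 63 48
f 53 63 62
f 41 62 74
f 62 48 77
f 74 77 51
f 62 77 74
f 41 74 78
f 74 51 82
f 78 82 52
f 74 82 78
f 42 58 69
f 58 46 72
f 69 72 50
f 58 72 69
f 46 81 59
f 81 52 80
f 59 80 45
f 81 80 59
f 52 82 79
f 82 51 75
f 79 75 43
f 82 75 79
f 51 77 76
f 77 48 64
f 76 64 47
f 77 64 76
f 48 63 68
f 63 42 65
f 68 65 49
f 63 65 68
f 44 70 56
f 70 50 71
f 56 71 45
f 70 71 56
f 44 56 54
f 56 45 55
f 54 55 43
f 56 55 54
f 44 54 61
f 54 43 60
f 61 60 47
f 54 60 61
f 44 61 66
f 61 47 67
f 66 67 49
f 61 67 66
f 44 66 70
f 66 49 73
f 70 73 50
f 66 73 70
f 45 71 59
f 71 50 72
f 59 72 46
f 71 72 59
f 43 55 79
f 55 45 80
f 79 80 52
f 55 80 79
f 47 60 76
f 60 43 75
f 76 75 51
f 60 75 76
f 49 67 68
f 67 47 64
f 68 64 48
f 67 64 68
f 50 73 69
f 73 49 65
f 69 65 42
f 73 65 69
f 84 83 87
f 84 87 85
f 85 87 88
f 85 88 86
f 87 83 89
f 87 89 88
f 88 89 90
f 88 90 86
f 89 83 91
f 89 91 90
f 90 91 92
f 90 92 86
f 91 83 93
f 91 93 92
f 92 93 94
f 92 94 86
f 93 83 95
f 93 95 94
f 94 95 96
f 94 96 86
f 95 83 97
f 95 97 96
f 96 97 98
f 96 98 86
f 97 83 99
f 97 99 98
f 98 99 100
f 98 100 86
f 99 83 101
f 99 101 100
f 100 101 102
f 100 102 86
f 101 83 103
f 101 103 102
f 102 103 104
f 102 104 86
f 103 83 105
f 103 105 104
f 104 105 106
f 104 106 86
f 105 83 107
f 105 107 106
f 106 107 108
f 106 108 86
f 107 83 109
f 107 109 108
f 108 109 110
f 108 110 86
f 109 83 111
f 109 111 110
f 110 111 112
f 110 112 86
f 111 83 84
f 111 84 112
f 112 84 85
f 112 85 86



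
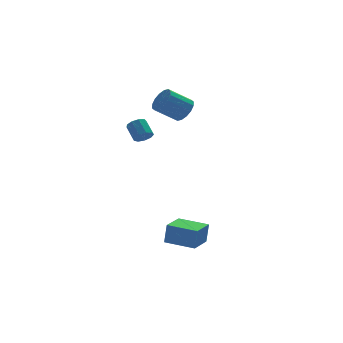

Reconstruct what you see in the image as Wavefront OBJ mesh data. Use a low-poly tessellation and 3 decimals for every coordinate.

v -1.051 -3.075 -3.782
v -0.885 -2.999 -2.667
v -2.201 -1.938 -3.689
v -2.036 -1.862 -2.574
v -0.024 -2.018 -4.006
v 0.141 -1.942 -2.891
v -1.175 -0.881 -3.913
v -1.009 -0.805 -2.798
v 0.848 3.219 2.841
v 1.209 3.782 3.242
v 0.014 3.924 4.12
v -0.348 3.361 3.719
v 1.014 3.974 2.945
v -0.181 4.116 3.823
v 0.775 3.963 2.621
v -0.421 4.106 3.498
v 0.555 3.753 2.355
v -0.641 3.896 3.232
v 0.413 3.4 2.22
v -0.782 3.543 3.097
v 0.388 2.998 2.251
v -0.807 3.141 3.128
v 0.486 2.656 2.44
v -0.709 2.798 3.318
v 0.681 2.464 2.737
v -0.514 2.606 3.615
v 0.921 2.474 3.062
v -0.275 2.617 3.939
v 1.141 2.684 3.328
v -0.055 2.827 4.205
v 1.282 3.037 3.463
v 0.087 3.18 4.34
v 1.307 3.439 3.432
v 0.112 3.582 4.309
v -1.961 1.565 2.035
v -1.606 1.343 2.377
v -1.704 2.152 3.006
v -2.059 2.375 2.665
v -1.43 1.555 2.131
v -1.528 2.365 2.76
v -1.502 1.772 1.841
v -1.599 2.581 2.47
v -1.788 1.892 1.642
v -1.886 2.702 2.271
v -2.156 1.859 1.627
v -2.254 2.669 2.256
v -2.432 1.689 1.803
v -2.53 2.499 2.432
v -2.488 1.461 2.088
v -2.586 2.27 2.717
v -2.297 1.281 2.348
v -2.395 2.091 2.978
v -1.949 1.235 2.462
v -2.047 2.044 3.092
f 2 4 1
f 5 2 1
f 1 4 3
f 3 5 1
f 2 8 4
f 6 2 5
f 6 8 2
f 4 8 3
f 7 5 3
f 3 8 7
f 7 6 5
f 8 6 7
f 10 9 13
f 10 13 11
f 11 13 14
f 11 14 12
f 13 9 15
f 13 15 14
f 14 15 16
f 14 16 12
f 15 9 17
f 15 17 16
f 16 17 18
f 16 18 12
f 17 9 19
f 17 19 18
f 18 19 20
f 18 20 12
f 19 9 21
f 19 21 20
f 20 21 22
f 20 22 12
f 21 9 23
f 21 23 22
f 22 23 24
f 22 24 12
f 23 9 25
f 23 25 24
f 24 25 26
f 24 26 12
f 25 9 27
f 25 27 26
f 26 27 28
f 26 28 12
f 27 9 29
f 27 29 28
f 28 29 30
f 28 30 12
f 29 9 31
f 29 31 30
f 30 31 32
f 30 32 12
f 31 9 33
f 31 33 32
f 32 33 34
f 32 34 12
f 33 9 10
f 33 10 34
f 34 10 11
f 34 11 12
f 36 35 39
f 36 39 37
f 37 39 40
f 37 40 38
f 39 35 41
f 39 41 40
f 40 41 42
f 40 42 38
f 41 35 43
f 41 43 42
f 42 43 44
f 42 44 38
f 43 35 45
f 43 45 44
f 44 45 46
f 44 46 38
f 45 35 47
f 45 47 46
f 46 47 48
f 46 48 38
f 47 35 49
f 47 49 48
f 48 49 50
f 48 50 38
f 49 35 51
f 49 51 50
f 50 51 52
f 50 52 38
f 51 35 53
f 51 53 52
f 52 53 54
f 52 54 38
f 53 35 36
f 53 36 54
f 54 36 37
f 54 37 38



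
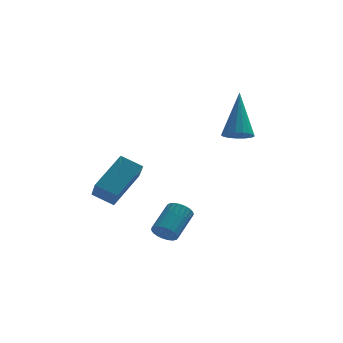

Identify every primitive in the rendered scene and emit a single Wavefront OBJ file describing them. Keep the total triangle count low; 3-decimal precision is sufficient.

v 3.589 0.029 2.766
v 3.874 0.472 2.459
v 3.751 1.151 4.534
v 3.592 0.544 2.439
v 3.309 0.498 2.494
v 3.09 0.344 2.612
v 2.985 0.119 2.765
v 3.019 -0.128 2.918
v 3.183 -0.338 3.036
v 3.441 -0.464 3.093
v 3.732 -0.477 3.074
v 3.99 -0.375 2.985
v 4.157 -0.179 2.846
v 4.193 0.064 2.689
v 4.091 0.299 2.549
v -1.632 -0.901 0.787
v -0.659 0.167 1.81
v -1.738 -0.018 -0.034
v -0.765 1.05 0.989
v -0.835 -1.21 0.351
v 0.138 -0.142 1.374
v -0.941 -0.327 -0.47
v 0.032 0.741 0.553
v 0.666 -3.996 -0.355
v 0.96 -3.882 -0.756
v 1.568 -2.95 -0.046
v 1.274 -3.064 0.355
v 0.795 -3.753 -0.785
v 1.402 -2.821 -0.074
v 0.607 -3.665 -0.739
v 1.215 -2.733 -0.028
v 0.43 -3.635 -0.627
v 1.037 -2.703 0.084
v 0.293 -3.667 -0.468
v 0.901 -2.735 0.243
v 0.221 -3.756 -0.289
v 0.829 -2.824 0.421
v 0.226 -3.887 -0.122
v 0.833 -2.955 0.588
v 0.307 -4.036 0.004
v 0.914 -3.104 0.715
v 0.45 -4.179 0.069
v 1.058 -3.247 0.78
v 0.631 -4.29 0.06
v 1.238 -3.358 0.771
v 0.817 -4.35 -0.02
v 1.425 -3.418 0.69
v 0.978 -4.349 -0.159
v 1.585 -3.417 0.552
v 1.085 -4.287 -0.331
v 1.692 -3.355 0.379
v 1.119 -4.175 -0.508
v 1.726 -3.243 0.203
v 1.075 -4.031 -0.658
v 1.682 -3.099 0.052
f 2 1 4
f 2 4 3
f 4 1 5
f 4 5 3
f 5 1 6
f 5 6 3
f 6 1 7
f 6 7 3
f 7 1 8
f 7 8 3
f 8 1 9
f 8 9 3
f 9 1 10
f 9 10 3
f 10 1 11
f 10 11 3
f 11 1 12
f 11 12 3
f 12 1 13
f 12 13 3
f 13 1 14
f 13 14 3
f 14 1 15
f 14 15 3
f 15 1 2
f 15 2 3
f 17 19 16
f 20 17 16
f 16 19 18
f 18 20 16
f 17 23 19
f 21 17 20
f 21 23 17
f 19 23 18
f 22 20 18
f 18 23 22
f 22 21 20
f 23 21 22
f 25 24 28
f 25 28 26
f 26 28 29
f 26 29 27
f 28 24 30
f 28 30 29
f 29 30 31
f 29 31 27
f 30 24 32
f 30 32 31
f 31 32 33
f 31 33 27
f 32 24 34
f 32 34 33
f 33 34 35
f 33 35 27
f 34 24 36
f 34 36 35
f 35 36 37
f 35 37 27
f 36 24 38
f 36 38 37
f 37 38 39
f 37 39 27
f 38 24 40
f 38 40 39
f 39 40 41
f 39 41 27
f 40 24 42
f 40 42 41
f 41 42 43
f 41 43 27
f 42 24 44
f 42 44 43
f 43 44 45
f 43 45 27
f 44 24 46
f 44 46 45
f 45 46 47
f 45 47 27
f 46 24 48
f 46 48 47
f 47 48 49
f 47 49 27
f 48 24 50
f 48 50 49
f 49 50 51
f 49 51 27
f 50 24 52
f 50 52 51
f 51 52 53
f 51 53 27
f 52 24 54
f 52 54 53
f 53 54 55
f 53 55 27
f 54 24 25
f 54 25 55
f 55 25 26
f 55 26 27



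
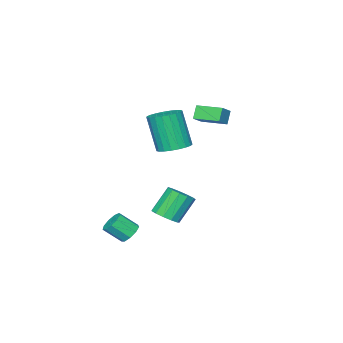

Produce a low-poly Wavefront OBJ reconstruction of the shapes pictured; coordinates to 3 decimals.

v 1.412 1.313 2.213
v 2.284 1.135 2.178
v 2.219 0.409 4.211
v 1.348 0.587 4.247
v 2.281 1.484 2.302
v 2.216 0.758 4.335
v 2.129 1.803 2.411
v 2.064 1.077 4.444
v 1.852 2.037 2.486
v 1.787 1.311 4.519
v 1.499 2.146 2.514
v 1.435 1.42 4.547
v 1.132 2.111 2.489
v 1.067 1.385 4.523
v 0.813 1.938 2.417
v 0.748 1.212 4.451
v 0.597 1.657 2.31
v 0.532 0.931 4.343
v 0.523 1.316 2.186
v 0.458 0.59 4.219
v 0.602 0.975 2.067
v 0.537 0.249 4.1
v 0.822 0.692 1.973
v 0.757 -0.034 4.006
v 1.143 0.517 1.92
v 1.078 -0.209 3.954
v 1.511 0.479 1.919
v 1.446 -0.247 3.952
v 1.862 0.585 1.968
v 1.798 -0.141 4.001
v 2.136 0.818 2.06
v 2.071 0.092 4.093
v -2.526 -0.518 2.125
v -2.959 -0.695 2.859
v -2.931 0.871 2.223
v -3.364 0.694 2.957
v -1.696 -0.314 2.663
v -2.129 -0.491 3.397
v -2.101 1.075 2.761
v -2.534 0.898 3.495
v 3.608 0.449 -3.179
v 4.071 0.901 -3.122
v 4.655 0.204 -2.325
v 4.192 -0.249 -2.381
v 3.75 0.974 -2.823
v 4.334 0.277 -2.026
v 3.362 0.801 -2.691
v 3.947 0.103 -1.893
v 3.09 0.463 -2.786
v 3.674 -0.234 -1.989
v 3.059 0.118 -3.066
v 3.644 -0.579 -2.268
v 3.286 -0.072 -3.398
v 3.87 -0.769 -2.6
v 3.663 -0.018 -3.627
v 4.247 -0.716 -2.83
v 4.014 0.254 -3.647
v 4.599 -0.444 -2.85
v 4.175 0.617 -3.448
v 4.76 -0.081 -2.65
v 2.058 1.306 -2.295
v 2.633 1.706 -1.953
v 1.697 1.915 -0.623
v 1.122 1.514 -0.965
v 2.39 2 -2.171
v 1.454 2.209 -0.84
v 2.041 2.074 -2.428
v 1.105 2.283 -1.097
v 1.698 1.904 -2.643
v 0.762 2.113 -1.312
v 1.469 1.544 -2.747
v 0.533 1.752 -1.417
v 1.427 1.108 -2.708
v 0.491 1.317 -1.378
v 1.585 0.735 -2.538
v 0.649 0.944 -1.208
v 1.894 0.543 -2.291
v 0.958 0.752 -0.961
v 2.255 0.593 -2.045
v 1.318 0.802 -0.715
v 2.553 0.87 -1.879
v 1.617 1.078 -0.548
v 2.694 1.285 -1.844
v 1.758 1.493 -0.514
f 2 1 5
f 2 5 3
f 3 5 6
f 3 6 4
f 5 1 7
f 5 7 6
f 6 7 8
f 6 8 4
f 7 1 9
f 7 9 8
f 8 9 10
f 8 10 4
f 9 1 11
f 9 11 10
f 10 11 12
f 10 12 4
f 11 1 13
f 11 13 12
f 12 13 14
f 12 14 4
f 13 1 15
f 13 15 14
f 14 15 16
f 14 16 4
f 15 1 17
f 15 17 16
f 16 17 18
f 16 18 4
f 17 1 19
f 17 19 18
f 18 19 20
f 18 20 4
f 19 1 21
f 19 21 20
f 20 21 22
f 20 22 4
f 21 1 23
f 21 23 22
f 22 23 24
f 22 24 4
f 23 1 25
f 23 25 24
f 24 25 26
f 24 26 4
f 25 1 27
f 25 27 26
f 26 27 28
f 26 28 4
f 27 1 29
f 27 29 28
f 28 29 30
f 28 30 4
f 29 1 31
f 29 31 30
f 30 31 32
f 30 32 4
f 31 1 2
f 31 2 32
f 32 2 3
f 32 3 4
f 34 36 33
f 37 34 33
f 33 36 35
f 35 37 33
f 34 40 36
f 38 34 37
f 38 40 34
f 36 40 35
f 39 37 35
f 35 40 39
f 39 38 37
f 40 38 39
f 42 41 45
f 42 45 43
f 43 45 46
f 43 46 44
f 45 41 47
f 45 47 46
f 46 47 48
f 46 48 44
f 47 41 49
f 47 49 48
f 48 49 50
f 48 50 44
f 49 41 51
f 49 51 50
f 50 51 52
f 50 52 44
f 51 41 53
f 51 53 52
f 52 53 54
f 52 54 44
f 53 41 55
f 53 55 54
f 54 55 56
f 54 56 44
f 55 41 57
f 55 57 56
f 56 57 58
f 56 58 44
f 57 41 59
f 57 59 58
f 58 59 60
f 58 60 44
f 59 41 42
f 59 42 60
f 60 42 43
f 60 43 44
f 62 61 65
f 62 65 63
f 63 65 66
f 63 66 64
f 65 61 67
f 65 67 66
f 66 67 68
f 66 68 64
f 67 61 69
f 67 69 68
f 68 69 70
f 68 70 64
f 69 61 71
f 69 71 70
f 70 71 72
f 70 72 64
f 71 61 73
f 71 73 72
f 72 73 74
f 72 74 64
f 73 61 75
f 73 75 74
f 74 75 76
f 74 76 64
f 75 61 77
f 75 77 76
f 76 77 78
f 76 78 64
f 77 61 79
f 77 79 78
f 78 79 80
f 78 80 64
f 79 61 81
f 79 81 80
f 80 81 82
f 80 82 64
f 81 61 83
f 81 83 82
f 82 83 84
f 82 84 64
f 83 61 62
f 83 62 84
f 84 62 63
f 84 63 64



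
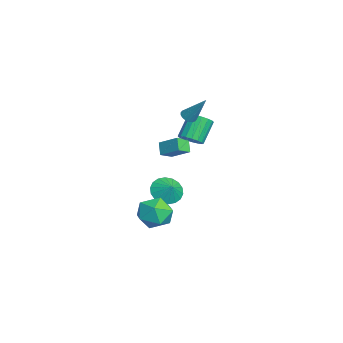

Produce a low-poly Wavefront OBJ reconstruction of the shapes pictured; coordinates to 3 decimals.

v -2.348 -0.689 1.134
v -1.696 -0.35 1.396
v -2.56 0.327 2.668
v -3.212 -0.011 2.406
v -1.841 -0.097 1.163
v -2.705 0.581 2.435
v -2.102 0.021 0.924
v -2.965 0.698 2.195
v -2.419 -0.024 0.732
v -3.283 0.653 2.004
v -2.72 -0.221 0.633
v -3.584 0.456 1.904
v -2.936 -0.525 0.648
v -3.8 0.152 1.92
v -3.017 -0.867 0.775
v -3.881 -0.19 2.047
v -2.945 -1.168 0.984
v -3.809 -0.49 2.256
v -2.736 -1.359 1.227
v -3.6 -0.681 2.499
v -2.439 -1.396 1.45
v -3.302 -0.719 2.721
v -2.12 -1.272 1.599
v -2.984 -0.594 2.871
v -1.854 -1.014 1.643
v -2.718 -0.336 2.915
v -1.701 -0.681 1.569
v -2.565 -0.004 2.841
v 3.227 -2.43 -2.315
v 4.097 -3.036 -1.853
v 2.003 -3.404 -1.287
v 2.873 -4.01 -0.825
v 2.746 -2.89 -0.566
v 3.502 -2.288 -1.2
v 2.598 -4.152 -1.94
v 3.354 -3.55 -2.574
v 3.708 -4.1 -1.621
v 3.8 -3.32 -0.772
v 2.3 -3.12 -2.368
v 2.392 -2.34 -1.519
v -4.044 -1.654 -0.055
v -3.293 -0.689 0.667
v -3.417 -1.639 -0.728
v -2.666 -0.674 -0.006
v -3.554 -2.366 0.386
v -2.803 -1.401 1.108
v -2.927 -2.351 -0.287
v -2.176 -1.386 0.435
v -2.074 -0.831 3.195
v -1.732 -1.219 3.251
v -1.326 0.051 4.765
v -1.619 -1.071 3.113
v -1.597 -0.875 2.992
v -1.669 -0.67 2.912
v -1.821 -0.497 2.887
v -2.023 -0.391 2.923
v -2.235 -0.372 3.013
v -2.415 -0.443 3.139
v -2.528 -0.592 3.277
v -2.551 -0.788 3.398
v -2.479 -0.992 3.478
v -2.327 -1.165 3.503
v -2.125 -1.272 3.467
v -1.912 -1.291 3.377
v -3.91 -1.89 -3.803
v -3.304 -2.648 -4.117
v -3.23 -1.63 -3.117
v -3.174 -2.3 -4.378
v -3.19 -1.871 -4.525
v -3.349 -1.446 -4.529
v -3.619 -1.108 -4.389
v -3.946 -0.926 -4.133
v -4.267 -0.935 -3.812
v -4.516 -1.132 -3.488
v -4.646 -1.48 -3.227
v -4.63 -1.91 -3.08
v -4.471 -2.335 -3.076
v -4.202 -2.672 -3.216
v -3.874 -2.854 -3.472
v -3.554 -2.846 -3.793
f 2 1 5
f 2 5 3
f 3 5 6
f 3 6 4
f 5 1 7
f 5 7 6
f 6 7 8
f 6 8 4
f 7 1 9
f 7 9 8
f 8 9 10
f 8 10 4
f 9 1 11
f 9 11 10
f 10 11 12
f 10 12 4
f 11 1 13
f 11 13 12
f 12 13 14
f 12 14 4
f 13 1 15
f 13 15 14
f 14 15 16
f 14 16 4
f 15 1 17
f 15 17 16
f 16 17 18
f 16 18 4
f 17 1 19
f 17 19 18
f 18 19 20
f 18 20 4
f 19 1 21
f 19 21 20
f 20 21 22
f 20 22 4
f 21 1 23
f 21 23 22
f 22 23 24
f 22 24 4
f 23 1 25
f 23 25 24
f 24 25 26
f 24 26 4
f 25 1 27
f 25 27 26
f 26 27 28
f 26 28 4
f 27 1 2
f 27 2 28
f 28 2 3
f 28 3 4
f 29 40 34
f 29 34 30
f 29 30 36
f 29 36 39
f 29 39 40
f 30 34 38
f 34 40 33
f 40 39 31
f 39 36 35
f 36 30 37
f 32 38 33
f 32 33 31
f 32 31 35
f 32 35 37
f 32 37 38
f 33 38 34
f 31 33 40
f 35 31 39
f 37 35 36
f 38 37 30
f 42 44 41
f 45 42 41
f 41 44 43
f 43 45 41
f 42 48 44
f 46 42 45
f 46 48 42
f 44 48 43
f 47 45 43
f 43 48 47
f 47 46 45
f 48 46 47
f 50 49 52
f 50 52 51
f 52 49 53
f 52 53 51
f 53 49 54
f 53 54 51
f 54 49 55
f 54 55 51
f 55 49 56
f 55 56 51
f 56 49 57
f 56 57 51
f 57 49 58
f 57 58 51
f 58 49 59
f 58 59 51
f 59 49 60
f 59 60 51
f 60 49 61
f 60 61 51
f 61 49 62
f 61 62 51
f 62 49 63
f 62 63 51
f 63 49 64
f 63 64 51
f 64 49 50
f 64 50 51
f 66 65 68
f 66 68 67
f 68 65 69
f 68 69 67
f 69 65 70
f 69 70 67
f 70 65 71
f 70 71 67
f 71 65 72
f 71 72 67
f 72 65 73
f 72 73 67
f 73 65 74
f 73 74 67
f 74 65 75
f 74 75 67
f 75 65 76
f 75 76 67
f 76 65 77
f 76 77 67
f 77 65 78
f 77 78 67
f 78 65 79
f 78 79 67
f 79 65 80
f 79 80 67
f 80 65 66
f 80 66 67



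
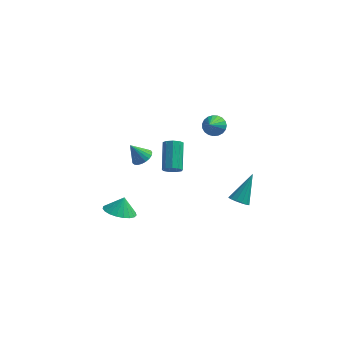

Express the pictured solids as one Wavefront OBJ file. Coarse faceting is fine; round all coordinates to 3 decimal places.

v -3.836 -1.306 -3.463
v -2.824 -1.268 -3.697
v -3.624 -0.894 -2.477
v -2.961 -0.88 -3.83
v -3.25 -0.566 -3.899
v -3.641 -0.38 -3.893
v -4.065 -0.354 -3.812
v -4.449 -0.493 -3.672
v -4.728 -0.772 -3.495
v -4.852 -1.144 -3.312
v -4.801 -1.544 -3.156
v -4.583 -1.903 -3.053
v -4.236 -2.159 -3.021
v -3.819 -2.267 -3.065
v -3.406 -2.209 -3.178
v -3.067 -1.995 -3.34
v -2.861 -1.662 -3.524
v 2.75 2.126 -4.473
v 3.032 2.56 -4.93
v 3.37 3.414 -2.867
v 2.664 2.676 -4.881
v 2.323 2.617 -4.702
v 2.119 2.402 -4.451
v 2.114 2.1 -4.207
v 2.312 1.806 -4.047
v 2.649 1.613 -4.023
v 3.018 1.584 -4.141
v 3.302 1.726 -4.365
v 3.411 1.996 -4.623
v 3.31 2.307 -4.834
v -0.154 -3.851 3.344
v 0.267 -4.044 3.71
v 0.015 -2.522 4.802
v -0.406 -2.329 4.436
v 0.429 -3.811 3.423
v 0.178 -2.289 4.515
v 0.319 -3.597 3.099
v 0.067 -2.075 4.191
v -0.013 -3.502 2.89
v -0.264 -1.98 3.982
v -0.411 -3.57 2.893
v -0.662 -2.048 3.985
v -0.688 -3.77 3.107
v -0.94 -2.247 4.199
v -0.716 -4.007 3.432
v -0.968 -2.485 4.524
v -0.481 -4.172 3.716
v -0.733 -2.65 4.808
v -0.093 -4.186 3.826
v -0.345 -2.664 4.917
v -3.539 3.774 -2.734
v -2.925 3.654 -2.358
v -4.261 3.666 -1.586
v -2.949 3.957 -2.345
v -3.075 4.227 -2.399
v -3.282 4.42 -2.511
v -3.533 4.5 -2.662
v -3.785 4.455 -2.824
v -3.995 4.292 -2.972
v -4.126 4.04 -3.078
v -4.155 3.741 -3.124
v -4.078 3.449 -3.103
v -3.908 3.212 -3.019
v -3.674 3.072 -2.885
v -3.417 3.054 -2.724
v -3.181 3.16 -2.566
v -3.007 3.373 -2.437
v 0.903 3.827 1.015
v 1.242 3.374 0.521
v 0.837 2.433 2.245
v 1.485 3.497 0.674
v 1.627 3.677 0.885
v 1.644 3.883 1.119
v 1.533 4.079 1.335
v 1.313 4.231 1.495
v 1.022 4.314 1.572
v 0.711 4.312 1.553
v 0.433 4.226 1.441
v 0.236 4.071 1.255
v 0.155 3.874 1.028
v 0.203 3.669 0.798
v 0.372 3.491 0.606
v 0.633 3.371 0.484
v 0.941 3.33 0.454
f 2 1 4
f 2 4 3
f 4 1 5
f 4 5 3
f 5 1 6
f 5 6 3
f 6 1 7
f 6 7 3
f 7 1 8
f 7 8 3
f 8 1 9
f 8 9 3
f 9 1 10
f 9 10 3
f 10 1 11
f 10 11 3
f 11 1 12
f 11 12 3
f 12 1 13
f 12 13 3
f 13 1 14
f 13 14 3
f 14 1 15
f 14 15 3
f 15 1 16
f 15 16 3
f 16 1 17
f 16 17 3
f 17 1 2
f 17 2 3
f 19 18 21
f 19 21 20
f 21 18 22
f 21 22 20
f 22 18 23
f 22 23 20
f 23 18 24
f 23 24 20
f 24 18 25
f 24 25 20
f 25 18 26
f 25 26 20
f 26 18 27
f 26 27 20
f 27 18 28
f 27 28 20
f 28 18 29
f 28 29 20
f 29 18 30
f 29 30 20
f 30 18 19
f 30 19 20
f 32 31 35
f 32 35 33
f 33 35 36
f 33 36 34
f 35 31 37
f 35 37 36
f 36 37 38
f 36 38 34
f 37 31 39
f 37 39 38
f 38 39 40
f 38 40 34
f 39 31 41
f 39 41 40
f 40 41 42
f 40 42 34
f 41 31 43
f 41 43 42
f 42 43 44
f 42 44 34
f 43 31 45
f 43 45 44
f 44 45 46
f 44 46 34
f 45 31 47
f 45 47 46
f 46 47 48
f 46 48 34
f 47 31 49
f 47 49 48
f 48 49 50
f 48 50 34
f 49 31 32
f 49 32 50
f 50 32 33
f 50 33 34
f 52 51 54
f 52 54 53
f 54 51 55
f 54 55 53
f 55 51 56
f 55 56 53
f 56 51 57
f 56 57 53
f 57 51 58
f 57 58 53
f 58 51 59
f 58 59 53
f 59 51 60
f 59 60 53
f 60 51 61
f 60 61 53
f 61 51 62
f 61 62 53
f 62 51 63
f 62 63 53
f 63 51 64
f 63 64 53
f 64 51 65
f 64 65 53
f 65 51 66
f 65 66 53
f 66 51 67
f 66 67 53
f 67 51 52
f 67 52 53
f 69 68 71
f 69 71 70
f 71 68 72
f 71 72 70
f 72 68 73
f 72 73 70
f 73 68 74
f 73 74 70
f 74 68 75
f 74 75 70
f 75 68 76
f 75 76 70
f 76 68 77
f 76 77 70
f 77 68 78
f 77 78 70
f 78 68 79
f 78 79 70
f 79 68 80
f 79 80 70
f 80 68 81
f 80 81 70
f 81 68 82
f 81 82 70
f 82 68 83
f 82 83 70
f 83 68 84
f 83 84 70
f 84 68 69
f 84 69 70



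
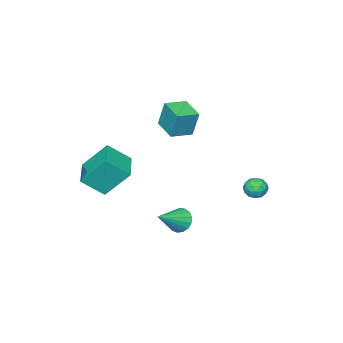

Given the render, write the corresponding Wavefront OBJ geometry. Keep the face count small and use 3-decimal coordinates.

v 2.759 2.233 -2.108
v 3.103 2.739 -2.607
v 4.301 2.087 -1.192
v 2.962 2.962 -2.335
v 2.775 3.017 -2.011
v 2.584 2.893 -1.709
v 2.434 2.617 -1.499
v 2.357 2.254 -1.428
v 2.372 1.886 -1.512
v 2.476 1.597 -1.734
v 2.645 1.454 -2.04
v 2.84 1.49 -2.363
v 3.016 1.696 -2.627
v 3.133 2.024 -2.772
v 3.164 2.401 -2.764
v -2.566 3.331 -1.421
v -2.221 3.883 -1.692
v -1.599 2.957 -0.948
v -1.254 3.509 -1.219
v -1.724 3.606 -0.704
v -2.322 3.837 -0.996
v -1.498 3.003 -1.644
v -2.096 3.234 -1.936
v -1.561 3.68 -1.829
v -1.701 4.052 -1.248
v -2.119 2.788 -1.392
v -2.259 3.16 -0.811
v -2.479 3.64 -1.598
v -1.341 3.2 -1.042
v -1.618 3.257 -0.739
v -1.415 3.581 -0.898
v -2.538 3.613 -1.189
v -2.335 3.937 -1.348
v -2.043 3.775 -0.767
v -1.485 2.903 -1.292
v -1.282 3.227 -1.451
v -2.405 3.259 -1.742
v -2.202 3.583 -1.901
v -1.777 3.065 -1.873
v -1.887 3.845 -1.838
v -1.319 3.625 -1.56
v -1.462 3.327 -1.81
v -1.814 3.463 -1.982
v -1.97 4.064 -1.496
v -1.401 3.844 -1.218
v -1.678 3.901 -0.916
v -2.029 4.037 -1.087
v -1.581 3.944 -1.577
v -2.419 2.996 -1.422
v -1.85 2.776 -1.144
v -1.791 2.803 -1.553
v -2.142 2.939 -1.724
v -2.501 3.215 -1.08
v -1.933 2.995 -0.802
v -2.006 3.377 -0.658
v -2.358 3.513 -0.83
v -2.239 2.896 -1.063
v 1.717 -3.862 -1.733
v 0.95 -2.725 -0.143
v 3.139 -2.632 -1.928
v 2.372 -1.495 -0.337
v 2.628 -4.745 -0.663
v 1.861 -3.608 0.928
v 4.05 -3.515 -0.857
v 3.283 -2.378 0.733
v -4.038 -3.672 0.392
v -4.113 -3.26 2.06
v -3.473 -2.254 0.068
v -3.549 -1.843 1.736
v -2.771 -4.137 0.564
v -2.847 -3.726 2.232
v -2.207 -2.72 0.24
v -2.282 -2.308 1.908
f 2 1 4
f 2 4 3
f 4 1 5
f 4 5 3
f 5 1 6
f 5 6 3
f 6 1 7
f 6 7 3
f 7 1 8
f 7 8 3
f 8 1 9
f 8 9 3
f 9 1 10
f 9 10 3
f 10 1 11
f 10 11 3
f 11 1 12
f 11 12 3
f 12 1 13
f 12 13 3
f 13 1 14
f 13 14 3
f 14 1 15
f 14 15 3
f 15 1 2
f 15 2 3
f 16 53 32
f 53 27 56
f 32 56 21
f 53 56 32
f 16 32 28
f 32 21 33
f 28 33 17
f 32 33 28
f 16 28 37
f 28 17 38
f 37 38 23
f 28 38 37
f 16 37 49
f 37 23 52
f 49 52 26
f 37 52 49
f 16 49 53
f 49 26 57
f 53 57 27
f 49 57 53
f 17 33 44
f 33 21 47
f 44 47 25
f 33 47 44
f 21 56 34
f 56 27 55
f 34 55 20
f 56 55 34
f 27 57 54
f 57 26 50
f 54 50 18
f 57 50 54
f 26 52 51
f 52 23 39
f 51 39 22
f 52 39 51
f 23 38 43
f 38 17 40
f 43 40 24
f 38 40 43
f 19 45 31
f 45 25 46
f 31 46 20
f 45 46 31
f 19 31 29
f 31 20 30
f 29 30 18
f 31 30 29
f 19 29 36
f 29 18 35
f 36 35 22
f 29 35 36
f 19 36 41
f 36 22 42
f 41 42 24
f 36 42 41
f 19 41 45
f 41 24 48
f 45 48 25
f 41 48 45
f 20 46 34
f 46 25 47
f 34 47 21
f 46 47 34
f 18 30 54
f 30 20 55
f 54 55 27
f 30 55 54
f 22 35 51
f 35 18 50
f 51 50 26
f 35 50 51
f 24 42 43
f 42 22 39
f 43 39 23
f 42 39 43
f 25 48 44
f 48 24 40
f 44 40 17
f 48 40 44
f 59 61 58
f 62 59 58
f 58 61 60
f 60 62 58
f 59 65 61
f 63 59 62
f 63 65 59
f 61 65 60
f 64 62 60
f 60 65 64
f 64 63 62
f 65 63 64
f 67 69 66
f 70 67 66
f 66 69 68
f 68 70 66
f 67 73 69
f 71 67 70
f 71 73 67
f 69 73 68
f 72 70 68
f 68 73 72
f 72 71 70
f 73 71 72



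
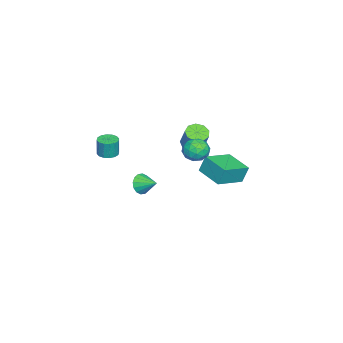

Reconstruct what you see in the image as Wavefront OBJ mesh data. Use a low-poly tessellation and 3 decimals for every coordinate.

v 1.049 -3.713 0.776
v 1.556 -4.051 0.765
v 1.598 -4.026 1.893
v 1.091 -3.687 1.904
v 1.658 -3.753 0.754
v 1.699 -3.727 1.883
v 1.596 -3.443 0.749
v 1.637 -3.418 1.878
v 1.388 -3.206 0.752
v 1.429 -3.18 1.881
v 1.089 -3.104 0.76
v 1.13 -3.079 1.889
v 0.779 -3.166 0.773
v 0.821 -3.14 1.902
v 0.542 -3.374 0.787
v 0.584 -3.349 1.915
v 0.441 -3.673 0.797
v 0.482 -3.647 1.926
v 0.503 -3.982 0.802
v 0.544 -3.957 1.931
v 0.711 -4.22 0.799
v 0.752 -4.194 1.928
v 1.01 -4.321 0.791
v 1.051 -4.296 1.92
v 1.319 -4.26 0.778
v 1.361 -4.234 1.907
v -0.302 2.434 -0.106
v -0.458 2.753 0.946
v 0.66 3.774 -0.369
v 0.504 4.093 0.682
v 1.156 1.487 0.398
v 1 1.806 1.449
v 2.118 2.827 0.134
v 1.962 3.146 1.186
v -3.107 -3.163 -4.142
v -2.63 -3.069 -4.713
v -2.753 -2.137 -3.678
v -2.961 -2.903 -4.83
v -3.33 -2.806 -4.762
v -3.64 -2.805 -4.528
v -3.807 -2.9 -4.191
v -3.786 -3.065 -3.84
v -3.583 -3.257 -3.57
v -3.253 -3.423 -3.454
v -2.883 -3.52 -3.521
v -2.573 -3.521 -3.755
v -2.406 -3.426 -4.092
v -2.427 -3.261 -4.443
v -3.601 -0.288 -0.475
v -2.968 -0.253 -0.794
v -2.345 0.223 0.497
v -2.979 0.188 0.815
v -3.199 0.172 -0.838
v -2.577 0.647 0.453
v -3.619 0.381 -0.713
v -2.997 0.857 0.578
v -4.031 0.278 -0.477
v -3.408 0.753 0.814
v -4.241 -0.09 -0.24
v -3.619 0.385 1.051
v -4.152 -0.551 -0.113
v -3.53 -0.075 1.178
v -3.805 -0.888 -0.156
v -3.183 -0.413 1.135
v -3.363 -0.944 -0.348
v -2.741 -0.469 0.943
v -3.032 -0.694 -0.6
v -2.41 -0.218 0.691
v 3.138 2.531 3.602
v 3.671 2.531 3.021
v 3.789 1.609 4.199
v 4.322 1.609 3.618
v 4.27 2.226 4.106
v 3.868 2.796 3.738
v 3.592 1.344 3.482
v 3.19 1.914 3.114
v 3.952 1.798 2.947
v 4.371 2.343 3.333
v 3.089 1.797 3.887
v 3.508 2.342 4.273
v 3.348 2.612 3.259
v 4.112 1.528 3.961
v 4.082 1.891 4.248
v 4.395 1.891 3.906
v 3.463 2.767 3.68
v 3.777 2.768 3.339
v 4.129 2.589 3.977
v 3.683 1.372 3.881
v 3.997 1.373 3.54
v 3.065 2.249 3.314
v 3.378 2.249 2.972
v 3.331 1.551 3.243
v 3.826 2.181 2.874
v 4.208 1.639 3.225
v 3.779 1.483 3.146
v 3.543 1.818 2.929
v 4.072 2.502 3.101
v 4.455 1.96 3.452
v 4.424 2.323 3.739
v 4.188 2.657 3.522
v 4.237 2.071 3.058
v 3.005 2.18 3.768
v 3.388 1.638 4.119
v 3.272 1.483 3.698
v 3.036 1.817 3.481
v 3.252 2.501 3.995
v 3.634 1.959 4.346
v 3.917 2.322 4.291
v 3.681 2.657 4.074
v 3.223 2.069 4.162
f 2 1 5
f 2 5 3
f 3 5 6
f 3 6 4
f 5 1 7
f 5 7 6
f 6 7 8
f 6 8 4
f 7 1 9
f 7 9 8
f 8 9 10
f 8 10 4
f 9 1 11
f 9 11 10
f 10 11 12
f 10 12 4
f 11 1 13
f 11 13 12
f 12 13 14
f 12 14 4
f 13 1 15
f 13 15 14
f 14 15 16
f 14 16 4
f 15 1 17
f 15 17 16
f 16 17 18
f 16 18 4
f 17 1 19
f 17 19 18
f 18 19 20
f 18 20 4
f 19 1 21
f 19 21 20
f 20 21 22
f 20 22 4
f 21 1 23
f 21 23 22
f 22 23 24
f 22 24 4
f 23 1 25
f 23 25 24
f 24 25 26
f 24 26 4
f 25 1 2
f 25 2 26
f 26 2 3
f 26 3 4
f 28 30 27
f 31 28 27
f 27 30 29
f 29 31 27
f 28 34 30
f 32 28 31
f 32 34 28
f 30 34 29
f 33 31 29
f 29 34 33
f 33 32 31
f 34 32 33
f 36 35 38
f 36 38 37
f 38 35 39
f 38 39 37
f 39 35 40
f 39 40 37
f 40 35 41
f 40 41 37
f 41 35 42
f 41 42 37
f 42 35 43
f 42 43 37
f 43 35 44
f 43 44 37
f 44 35 45
f 44 45 37
f 45 35 46
f 45 46 37
f 46 35 47
f 46 47 37
f 47 35 48
f 47 48 37
f 48 35 36
f 48 36 37
f 50 49 53
f 50 53 51
f 51 53 54
f 51 54 52
f 53 49 55
f 53 55 54
f 54 55 56
f 54 56 52
f 55 49 57
f 55 57 56
f 56 57 58
f 56 58 52
f 57 49 59
f 57 59 58
f 58 59 60
f 58 60 52
f 59 49 61
f 59 61 60
f 60 61 62
f 60 62 52
f 61 49 63
f 61 63 62
f 62 63 64
f 62 64 52
f 63 49 65
f 63 65 64
f 64 65 66
f 64 66 52
f 65 49 67
f 65 67 66
f 66 67 68
f 66 68 52
f 67 49 50
f 67 50 68
f 68 50 51
f 68 51 52
f 69 106 85
f 106 80 109
f 85 109 74
f 106 109 85
f 69 85 81
f 85 74 86
f 81 86 70
f 85 86 81
f 69 81 90
f 81 70 91
f 90 91 76
f 81 91 90
f 69 90 102
f 90 76 105
f 102 105 79
f 90 105 102
f 69 102 106
f 102 79 110
f 106 110 80
f 102 110 106
f 70 86 97
f 86 74 100
f 97 100 78
f 86 100 97
f 74 109 87
f 109 80 108
f 87 108 73
f 109 108 87
f 80 110 107
f 110 79 103
f 107 103 71
f 110 103 107
f 79 105 104
f 105 76 92
f 104 92 75
f 105 92 104
f 76 91 96
f 91 70 93
f 96 93 77
f 91 93 96
f 72 98 84
f 98 78 99
f 84 99 73
f 98 99 84
f 72 84 82
f 84 73 83
f 82 83 71
f 84 83 82
f 72 82 89
f 82 71 88
f 89 88 75
f 82 88 89
f 72 89 94
f 89 75 95
f 94 95 77
f 89 95 94
f 72 94 98
f 94 77 101
f 98 101 78
f 94 101 98
f 73 99 87
f 99 78 100
f 87 100 74
f 99 100 87
f 71 83 107
f 83 73 108
f 107 108 80
f 83 108 107
f 75 88 104
f 88 71 103
f 104 103 79
f 88 103 104
f 77 95 96
f 95 75 92
f 96 92 76
f 95 92 96
f 78 101 97
f 101 77 93
f 97 93 70
f 101 93 97



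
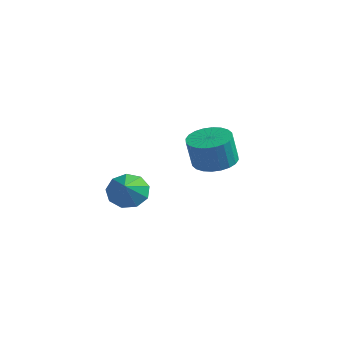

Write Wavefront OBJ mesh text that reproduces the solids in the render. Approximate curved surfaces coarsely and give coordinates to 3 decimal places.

v -3.065 -1.893 0.767
v -2.308 -1.598 0.515
v -2.535 -2.647 1.473
v -2.495 -1.298 0.977
v -2.949 -1.276 1.34
v -3.456 -1.543 1.436
v -3.781 -1.974 1.218
v -3.77 -2.367 0.79
v -3.429 -2.538 0.351
v -2.918 -2.408 0.107
v -2.475 -2.036 0.172
v -2.781 2.933 0.812
v -2.017 2.38 0.694
v -2.056 2.034 2.071
v -2.819 2.587 2.188
v -1.859 2.704 0.78
v -1.898 2.358 2.157
v -1.841 3.063 0.871
v -1.88 2.717 2.247
v -1.967 3.402 0.953
v -2.005 3.056 2.329
v -2.216 3.67 1.013
v -2.255 3.324 2.389
v -2.551 3.825 1.042
v -2.59 3.479 2.419
v -2.921 3.845 1.037
v -2.96 3.499 2.414
v -3.27 3.726 0.997
v -3.309 3.38 2.374
v -3.544 3.486 0.929
v -3.583 3.14 2.306
v -3.702 3.162 0.843
v -3.741 2.816 2.22
v -3.72 2.803 0.753
v -3.759 2.457 2.129
v -3.595 2.464 0.671
v -3.633 2.118 2.047
v -3.345 2.196 0.611
v -3.384 1.85 1.987
v -3.01 2.041 0.581
v -3.049 1.695 1.958
v -2.64 2.021 0.586
v -2.679 1.675 1.963
v -2.291 2.14 0.626
v -2.33 1.794 2.003
f 2 1 4
f 2 4 3
f 4 1 5
f 4 5 3
f 5 1 6
f 5 6 3
f 6 1 7
f 6 7 3
f 7 1 8
f 7 8 3
f 8 1 9
f 8 9 3
f 9 1 10
f 9 10 3
f 10 1 11
f 10 11 3
f 11 1 2
f 11 2 3
f 13 12 16
f 13 16 14
f 14 16 17
f 14 17 15
f 16 12 18
f 16 18 17
f 17 18 19
f 17 19 15
f 18 12 20
f 18 20 19
f 19 20 21
f 19 21 15
f 20 12 22
f 20 22 21
f 21 22 23
f 21 23 15
f 22 12 24
f 22 24 23
f 23 24 25
f 23 25 15
f 24 12 26
f 24 26 25
f 25 26 27
f 25 27 15
f 26 12 28
f 26 28 27
f 27 28 29
f 27 29 15
f 28 12 30
f 28 30 29
f 29 30 31
f 29 31 15
f 30 12 32
f 30 32 31
f 31 32 33
f 31 33 15
f 32 12 34
f 32 34 33
f 33 34 35
f 33 35 15
f 34 12 36
f 34 36 35
f 35 36 37
f 35 37 15
f 36 12 38
f 36 38 37
f 37 38 39
f 37 39 15
f 38 12 40
f 38 40 39
f 39 40 41
f 39 41 15
f 40 12 42
f 40 42 41
f 41 42 43
f 41 43 15
f 42 12 44
f 42 44 43
f 43 44 45
f 43 45 15
f 44 12 13
f 44 13 45
f 45 13 14
f 45 14 15



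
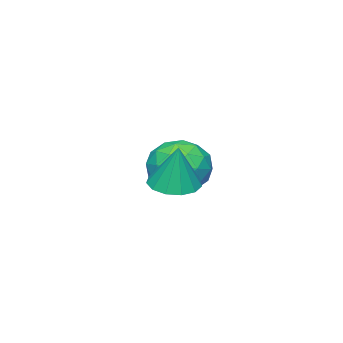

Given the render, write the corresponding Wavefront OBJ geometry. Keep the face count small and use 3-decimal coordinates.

v 3.256 0.477 -0.941
v 4.083 0.777 -1.129
v 3.504 0.843 0.741
v 3.774 1.176 -1.17
v 3.299 1.354 -1.139
v 2.812 1.252 -1.045
v 2.465 0.905 -0.918
v 2.369 0.422 -0.798
v 2.555 -0.044 -0.724
v 2.963 -0.345 -0.719
v 3.464 -0.385 -0.784
v 3.9 -0.151 -0.9
v 4.13 0.282 -1.028
v -0.414 -1.104 -1.164
v 0.503 -1.916 -0.965
v -1.143 -2.284 -2.615
v -0.226 -3.096 -2.416
v -1.114 -2.943 -1.564
v -0.664 -2.214 -0.667
v 0.024 -1.986 -2.913
v 0.474 -1.257 -2.016
v 0.774 -2.461 -2.046
v 0.071 -3.052 -1.212
v -0.711 -1.148 -2.368
v -1.414 -1.739 -1.534
v 0.108 -1.406 -0.937
v -0.748 -2.794 -2.643
v -1.271 -2.704 -2.142
v -0.731 -3.181 -2.025
v -0.578 -1.582 -0.762
v -0.038 -2.058 -0.645
v -0.989 -2.662 -0.997
v -0.602 -2.142 -2.935
v -0.062 -2.618 -2.818
v 0.091 -1.019 -1.555
v 0.631 -1.496 -1.438
v 0.349 -1.538 -2.583
v 0.807 -2.204 -1.455
v 0.379 -2.897 -2.309
v 0.525 -2.245 -2.601
v 0.79 -1.817 -2.073
v 0.393 -2.551 -0.965
v -0.035 -3.245 -1.819
v -0.557 -3.155 -1.318
v -0.293 -2.726 -0.79
v 0.553 -2.872 -1.601
v -0.605 -0.955 -1.761
v -1.033 -1.649 -2.615
v -0.347 -1.474 -2.79
v -0.083 -1.045 -2.262
v -1.019 -1.303 -1.271
v -1.447 -1.996 -2.125
v -1.43 -2.383 -1.507
v -1.165 -1.955 -0.979
v -1.193 -1.328 -1.979
f 2 1 4
f 2 4 3
f 4 1 5
f 4 5 3
f 5 1 6
f 5 6 3
f 6 1 7
f 6 7 3
f 7 1 8
f 7 8 3
f 8 1 9
f 8 9 3
f 9 1 10
f 9 10 3
f 10 1 11
f 10 11 3
f 11 1 12
f 11 12 3
f 12 1 13
f 12 13 3
f 13 1 2
f 13 2 3
f 14 51 30
f 51 25 54
f 30 54 19
f 51 54 30
f 14 30 26
f 30 19 31
f 26 31 15
f 30 31 26
f 14 26 35
f 26 15 36
f 35 36 21
f 26 36 35
f 14 35 47
f 35 21 50
f 47 50 24
f 35 50 47
f 14 47 51
f 47 24 55
f 51 55 25
f 47 55 51
f 15 31 42
f 31 19 45
f 42 45 23
f 31 45 42
f 19 54 32
f 54 25 53
f 32 53 18
f 54 53 32
f 25 55 52
f 55 24 48
f 52 48 16
f 55 48 52
f 24 50 49
f 50 21 37
f 49 37 20
f 50 37 49
f 21 36 41
f 36 15 38
f 41 38 22
f 36 38 41
f 17 43 29
f 43 23 44
f 29 44 18
f 43 44 29
f 17 29 27
f 29 18 28
f 27 28 16
f 29 28 27
f 17 27 34
f 27 16 33
f 34 33 20
f 27 33 34
f 17 34 39
f 34 20 40
f 39 40 22
f 34 40 39
f 17 39 43
f 39 22 46
f 43 46 23
f 39 46 43
f 18 44 32
f 44 23 45
f 32 45 19
f 44 45 32
f 16 28 52
f 28 18 53
f 52 53 25
f 28 53 52
f 20 33 49
f 33 16 48
f 49 48 24
f 33 48 49
f 22 40 41
f 40 20 37
f 41 37 21
f 40 37 41
f 23 46 42
f 46 22 38
f 42 38 15
f 46 38 42



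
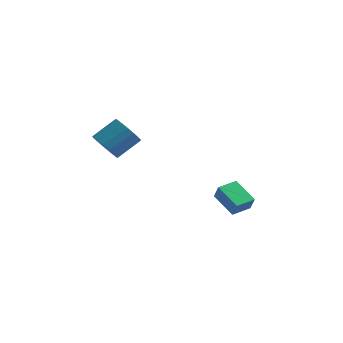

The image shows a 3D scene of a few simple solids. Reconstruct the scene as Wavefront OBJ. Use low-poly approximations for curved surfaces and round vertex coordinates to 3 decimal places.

v -4.039 -4.324 2.762
v -3.376 -4.863 2.668
v -2.537 -3.975 3.505
v -3.201 -3.436 3.598
v -3.336 -4.602 2.352
v -2.498 -3.714 3.189
v -3.458 -4.278 2.13
v -2.619 -3.39 2.966
v -3.713 -3.964 2.052
v -2.874 -3.076 2.889
v -4.042 -3.732 2.137
v -3.204 -2.845 2.974
v -4.371 -3.636 2.365
v -3.533 -2.749 3.202
v -4.624 -3.698 2.684
v -3.786 -2.811 3.521
v -4.743 -3.903 3.021
v -3.905 -3.016 3.857
v -4.701 -4.204 3.298
v -3.862 -3.317 4.135
v -4.507 -4.533 3.452
v -3.668 -3.645 4.289
v -4.206 -4.814 3.449
v -3.367 -3.926 4.285
v -3.867 -4.982 3.287
v -3.028 -4.095 4.124
v -3.567 -5 3.006
v -2.729 -4.112 3.842
v -0.399 1.077 -3.027
v -0.117 0.834 -2.207
v 0.243 1.993 -2.977
v 0.525 1.751 -2.157
v 0.775 0.289 -3.663
v 1.057 0.047 -2.843
v 1.417 1.206 -3.613
v 1.699 0.963 -2.793
f 2 1 5
f 2 5 3
f 3 5 6
f 3 6 4
f 5 1 7
f 5 7 6
f 6 7 8
f 6 8 4
f 7 1 9
f 7 9 8
f 8 9 10
f 8 10 4
f 9 1 11
f 9 11 10
f 10 11 12
f 10 12 4
f 11 1 13
f 11 13 12
f 12 13 14
f 12 14 4
f 13 1 15
f 13 15 14
f 14 15 16
f 14 16 4
f 15 1 17
f 15 17 16
f 16 17 18
f 16 18 4
f 17 1 19
f 17 19 18
f 18 19 20
f 18 20 4
f 19 1 21
f 19 21 20
f 20 21 22
f 20 22 4
f 21 1 23
f 21 23 22
f 22 23 24
f 22 24 4
f 23 1 25
f 23 25 24
f 24 25 26
f 24 26 4
f 25 1 27
f 25 27 26
f 26 27 28
f 26 28 4
f 27 1 2
f 27 2 28
f 28 2 3
f 28 3 4
f 30 32 29
f 33 30 29
f 29 32 31
f 31 33 29
f 30 36 32
f 34 30 33
f 34 36 30
f 32 36 31
f 35 33 31
f 31 36 35
f 35 34 33
f 36 34 35

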